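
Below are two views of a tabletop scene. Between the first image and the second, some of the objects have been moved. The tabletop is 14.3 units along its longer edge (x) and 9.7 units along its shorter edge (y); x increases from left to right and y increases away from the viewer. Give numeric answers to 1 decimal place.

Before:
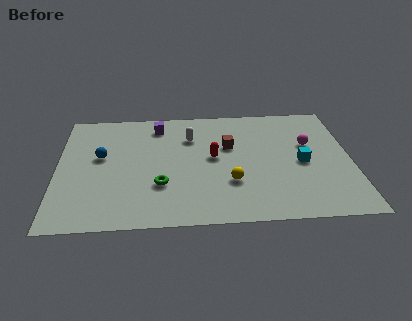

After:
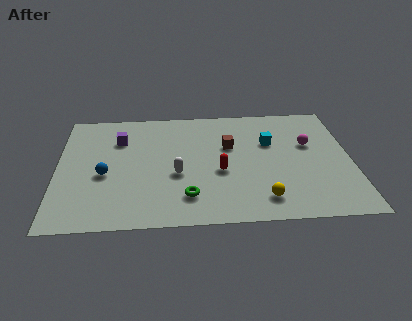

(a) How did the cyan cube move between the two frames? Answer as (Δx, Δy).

(-1.5, 1.8)

The cyan cube started near (11.9, 4.5) and ended near (10.4, 6.3).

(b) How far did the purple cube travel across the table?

2.2

The purple cube moved from about (4.9, 8.1) to (3.0, 7.0), a distance of √(1.9² + 1.1²) ≈ 2.2.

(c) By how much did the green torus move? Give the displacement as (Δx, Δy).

(1.3, -1.0)

The green torus was at about (5.0, 3.1) and moved to about (6.3, 2.1).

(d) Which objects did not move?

the magenta sphere and the brown cube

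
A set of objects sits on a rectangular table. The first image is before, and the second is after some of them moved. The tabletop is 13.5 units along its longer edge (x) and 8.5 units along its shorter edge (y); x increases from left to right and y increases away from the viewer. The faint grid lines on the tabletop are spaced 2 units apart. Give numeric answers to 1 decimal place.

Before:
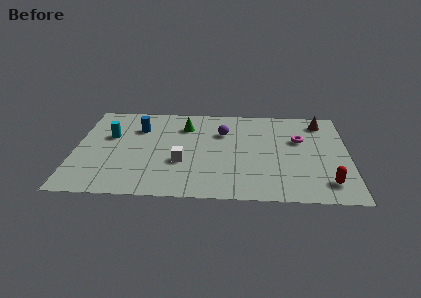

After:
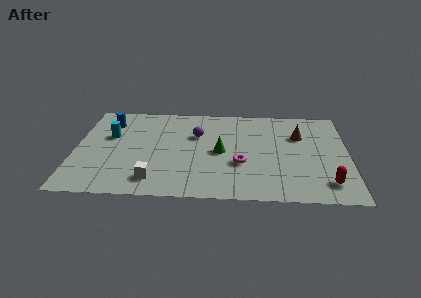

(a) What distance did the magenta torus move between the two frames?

3.7

The magenta torus moved from about (11.1, 5.4) to (8.2, 3.1), a distance of √(2.9² + 2.3²) ≈ 3.7.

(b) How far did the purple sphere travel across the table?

1.3

The purple sphere moved from about (7.3, 5.9) to (6.0, 5.6), a distance of √(1.3² + 0.3²) ≈ 1.3.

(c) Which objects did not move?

the cyan cylinder and the red capsule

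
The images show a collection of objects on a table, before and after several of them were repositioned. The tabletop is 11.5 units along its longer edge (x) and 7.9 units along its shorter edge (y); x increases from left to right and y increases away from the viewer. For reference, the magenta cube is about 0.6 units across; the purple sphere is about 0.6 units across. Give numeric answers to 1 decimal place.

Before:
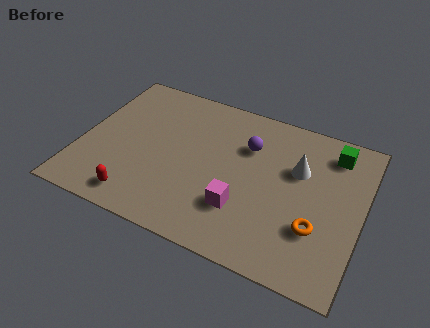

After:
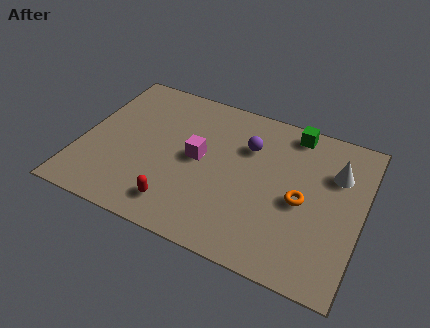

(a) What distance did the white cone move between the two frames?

1.6

From (8.8, 5.1) to (10.3, 5.5), the white cone covered √(1.5² + 0.4²) ≈ 1.6 units.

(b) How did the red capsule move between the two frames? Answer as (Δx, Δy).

(1.6, 0.3)

The red capsule was at about (2.7, 1.1) and moved to about (4.3, 1.4).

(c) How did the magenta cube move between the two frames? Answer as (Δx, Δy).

(-2.0, 1.8)

The magenta cube was at about (6.8, 2.3) and moved to about (4.8, 4.1).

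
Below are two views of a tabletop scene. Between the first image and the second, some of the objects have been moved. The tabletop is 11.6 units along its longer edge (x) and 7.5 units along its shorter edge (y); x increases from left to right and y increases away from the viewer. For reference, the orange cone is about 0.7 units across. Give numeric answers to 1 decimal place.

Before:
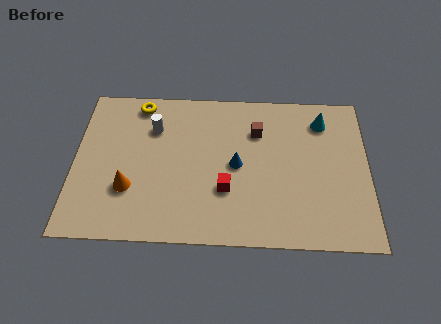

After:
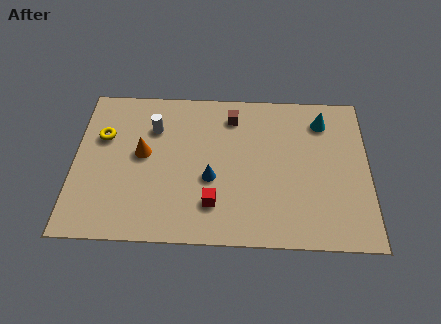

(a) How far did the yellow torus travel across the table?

2.2

From (2.5, 6.6) to (1.1, 4.9), the yellow torus covered √(1.4² + 1.7²) ≈ 2.2 units.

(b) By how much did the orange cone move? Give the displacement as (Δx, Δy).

(0.5, 1.7)

The orange cone was at about (2.2, 2.4) and moved to about (2.7, 4.1).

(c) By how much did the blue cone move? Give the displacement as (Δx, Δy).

(-1.0, -0.7)

The blue cone was at about (6.4, 3.7) and moved to about (5.4, 3.0).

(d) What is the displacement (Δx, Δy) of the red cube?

(-0.5, -0.7)

The red cube was at about (6.0, 2.5) and moved to about (5.5, 1.8).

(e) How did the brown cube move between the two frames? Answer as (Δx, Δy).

(-1.0, 0.7)

The brown cube started near (7.2, 5.4) and ended near (6.2, 6.1).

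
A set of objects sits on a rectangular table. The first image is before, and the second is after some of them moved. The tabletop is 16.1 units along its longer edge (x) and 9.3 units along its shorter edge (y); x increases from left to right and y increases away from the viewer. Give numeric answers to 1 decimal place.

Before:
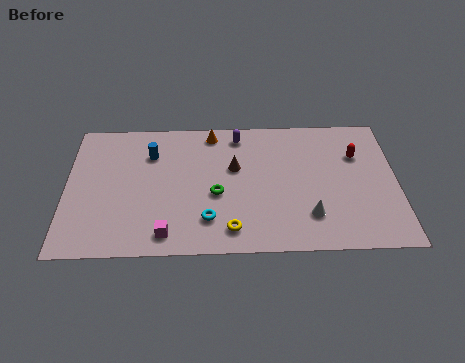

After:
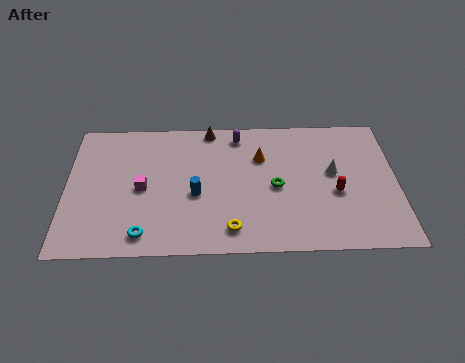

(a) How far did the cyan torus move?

3.2

The cyan torus was near (6.9, 2.2) before and (3.8, 1.3) after, so it travelled √(3.1² + 0.9²) ≈ 3.2 units.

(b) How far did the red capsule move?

2.8

From (14.2, 6.4) to (13.1, 3.8), the red capsule covered √(1.1² + 2.6²) ≈ 2.8 units.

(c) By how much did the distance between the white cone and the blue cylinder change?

-2.1

They were about 8.9 units apart before and 6.8 after — 2.1 units closer together.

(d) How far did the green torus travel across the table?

2.9

The green torus moved from about (7.3, 3.9) to (10.2, 4.3), a distance of √(2.9² + 0.4²) ≈ 2.9.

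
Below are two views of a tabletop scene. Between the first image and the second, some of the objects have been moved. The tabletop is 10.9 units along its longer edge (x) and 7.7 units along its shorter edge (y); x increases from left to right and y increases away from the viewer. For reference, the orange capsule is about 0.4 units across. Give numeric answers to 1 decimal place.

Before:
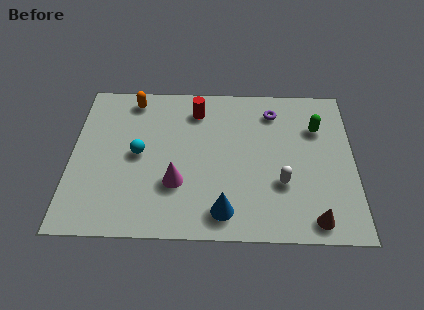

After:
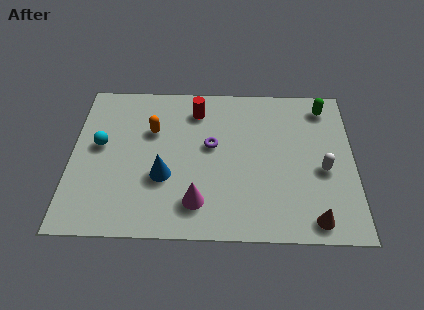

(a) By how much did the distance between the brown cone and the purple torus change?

-0.3

The distance was about 5.5 in the first image and 5.2 in the second, so they moved 0.3 units closer together.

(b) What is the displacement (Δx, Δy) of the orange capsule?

(0.8, -1.6)

The orange capsule was at about (2.3, 6.7) and moved to about (3.1, 5.1).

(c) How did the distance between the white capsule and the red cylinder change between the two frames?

+0.8

Before: roughly 4.9 units apart; after: 5.7. That's 0.8 units further apart.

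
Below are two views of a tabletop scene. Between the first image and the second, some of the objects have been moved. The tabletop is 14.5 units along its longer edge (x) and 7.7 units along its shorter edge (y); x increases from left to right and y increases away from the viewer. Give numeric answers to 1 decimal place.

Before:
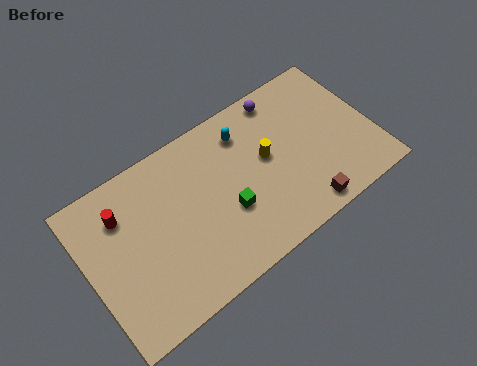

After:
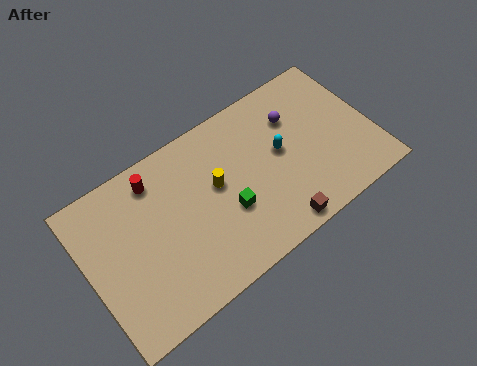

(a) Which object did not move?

the green cube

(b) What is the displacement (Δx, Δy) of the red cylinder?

(1.8, 0.7)

The red cylinder was at about (2.0, 5.7) and moved to about (3.8, 6.4).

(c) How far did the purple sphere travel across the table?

1.4

The purple sphere moved from about (10.5, 6.8) to (10.9, 5.5), a distance of √(0.4² + 1.3²) ≈ 1.4.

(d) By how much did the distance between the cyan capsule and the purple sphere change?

-0.6

The distance was about 2.2 in the first image and 1.6 in the second, so they moved 0.6 units closer together.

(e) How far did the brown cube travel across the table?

1.4

From (10.4, 0.9) to (9.0, 0.8), the brown cube covered √(1.4² + 0.1²) ≈ 1.4 units.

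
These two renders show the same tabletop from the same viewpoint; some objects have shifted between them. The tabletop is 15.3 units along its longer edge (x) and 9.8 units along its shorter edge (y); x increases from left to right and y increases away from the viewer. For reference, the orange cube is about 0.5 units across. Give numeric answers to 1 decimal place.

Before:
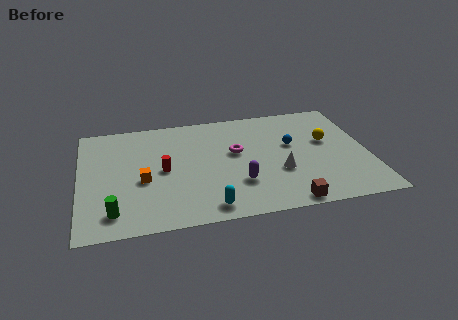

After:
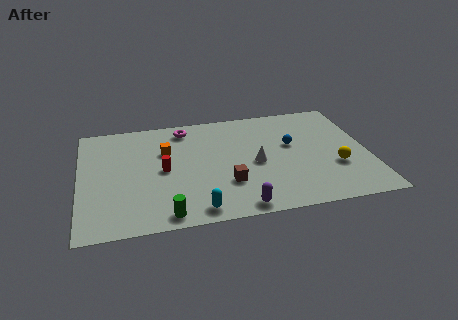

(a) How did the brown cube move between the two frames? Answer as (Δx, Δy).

(-3.0, 2.2)

The brown cube was at about (10.7, 0.8) and moved to about (7.7, 3.0).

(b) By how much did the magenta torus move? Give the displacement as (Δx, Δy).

(-2.6, 2.7)

The magenta torus started near (8.3, 5.7) and ended near (5.7, 8.4).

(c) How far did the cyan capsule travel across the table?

0.6

The cyan capsule was near (6.6, 1.2) before and (6.0, 1.1) after, so it travelled √(0.6² + 0.1²) ≈ 0.6 units.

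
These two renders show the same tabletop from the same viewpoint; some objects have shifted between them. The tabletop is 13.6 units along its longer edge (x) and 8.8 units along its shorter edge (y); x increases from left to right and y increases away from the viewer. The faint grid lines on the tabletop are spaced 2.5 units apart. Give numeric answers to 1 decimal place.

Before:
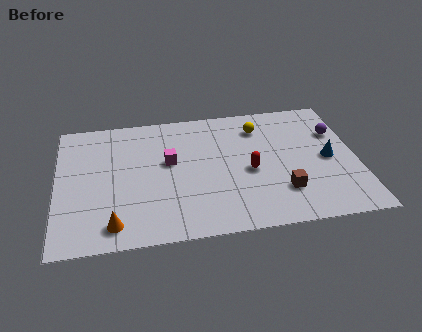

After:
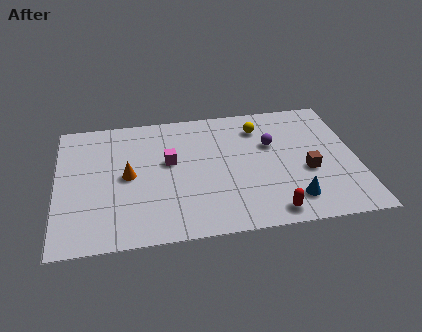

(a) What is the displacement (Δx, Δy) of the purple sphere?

(-3.0, -0.4)

The purple sphere started near (12.8, 6.0) and ended near (9.8, 5.6).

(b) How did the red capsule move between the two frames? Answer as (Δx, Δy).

(0.8, -2.9)

From the two frames, the red capsule sits at roughly (8.7, 3.9) before and (9.5, 1.0) after.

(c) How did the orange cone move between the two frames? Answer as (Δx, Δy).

(0.7, 3.1)

The orange cone started near (2.5, 1.3) and ended near (3.2, 4.4).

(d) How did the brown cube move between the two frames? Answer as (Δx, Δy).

(1.2, 1.2)

From the two frames, the brown cube sits at roughly (10.1, 2.3) before and (11.3, 3.5) after.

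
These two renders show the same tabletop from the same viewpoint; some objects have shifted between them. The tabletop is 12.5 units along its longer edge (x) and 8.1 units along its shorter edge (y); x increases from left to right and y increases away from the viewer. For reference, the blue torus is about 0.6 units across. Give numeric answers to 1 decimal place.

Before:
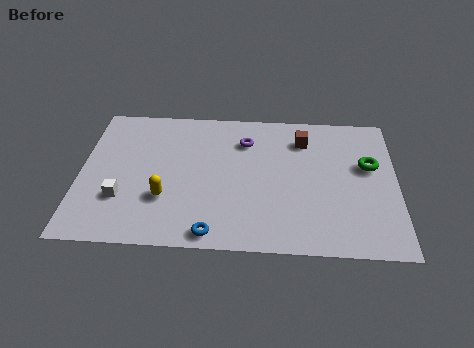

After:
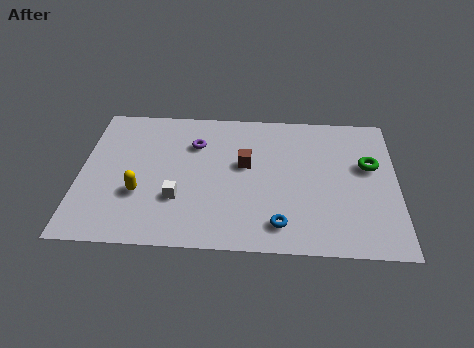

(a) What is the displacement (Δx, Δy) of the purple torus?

(-2.0, -0.3)

From the two frames, the purple torus sits at roughly (6.5, 6.1) before and (4.5, 5.8) after.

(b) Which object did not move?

the green torus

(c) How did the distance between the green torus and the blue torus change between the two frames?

-2.4

The distance was about 7.3 in the first image and 4.9 in the second, so they moved 2.4 units closer together.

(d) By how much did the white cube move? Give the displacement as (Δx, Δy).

(2.2, 0.1)

The white cube started near (1.7, 2.5) and ended near (3.9, 2.6).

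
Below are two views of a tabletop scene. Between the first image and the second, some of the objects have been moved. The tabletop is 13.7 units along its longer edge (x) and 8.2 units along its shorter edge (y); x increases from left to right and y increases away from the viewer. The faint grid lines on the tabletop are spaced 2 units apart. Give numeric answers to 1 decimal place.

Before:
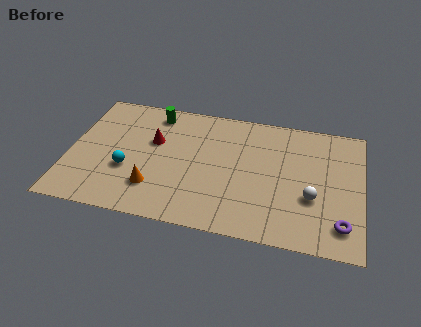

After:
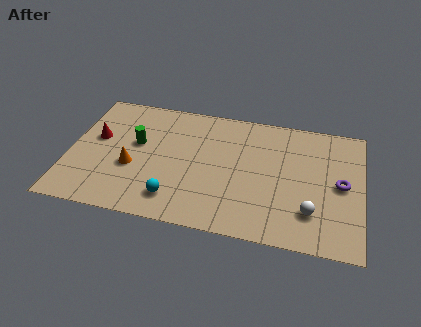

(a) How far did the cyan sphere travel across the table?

2.7

The cyan sphere moved from about (2.8, 3.0) to (5.1, 1.6), a distance of √(2.3² + 1.4²) ≈ 2.7.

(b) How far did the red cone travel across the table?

2.7

From (3.9, 5.1) to (1.2, 4.8), the red cone covered √(2.7² + 0.3²) ≈ 2.7 units.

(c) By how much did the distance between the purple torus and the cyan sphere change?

-2.1

Before: roughly 10.1 units apart; after: 8.0. That's 2.1 units closer together.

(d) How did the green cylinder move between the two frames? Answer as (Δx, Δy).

(-0.7, -2.2)

The green cylinder was at about (3.8, 7.0) and moved to about (3.1, 4.8).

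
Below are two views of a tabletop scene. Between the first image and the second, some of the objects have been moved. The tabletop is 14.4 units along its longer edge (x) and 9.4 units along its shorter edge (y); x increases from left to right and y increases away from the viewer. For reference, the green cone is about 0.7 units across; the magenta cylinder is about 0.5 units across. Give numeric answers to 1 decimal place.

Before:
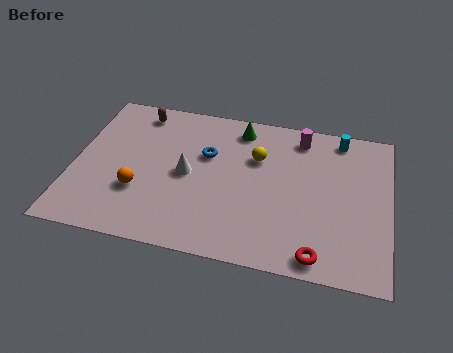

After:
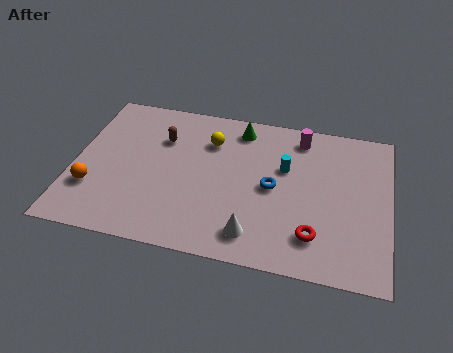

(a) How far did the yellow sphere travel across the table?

2.3

The yellow sphere was near (8.3, 6.3) before and (6.1, 6.9) after, so it travelled √(2.2² + 0.6²) ≈ 2.3 units.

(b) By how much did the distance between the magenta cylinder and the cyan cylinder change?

+0.4

Before: roughly 1.8 units apart; after: 2.2. That's 0.4 units further apart.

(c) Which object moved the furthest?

the white cone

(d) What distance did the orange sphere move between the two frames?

2.1

From (3.1, 3.1) to (1.0, 2.8), the orange sphere covered √(2.1² + 0.3²) ≈ 2.1 units.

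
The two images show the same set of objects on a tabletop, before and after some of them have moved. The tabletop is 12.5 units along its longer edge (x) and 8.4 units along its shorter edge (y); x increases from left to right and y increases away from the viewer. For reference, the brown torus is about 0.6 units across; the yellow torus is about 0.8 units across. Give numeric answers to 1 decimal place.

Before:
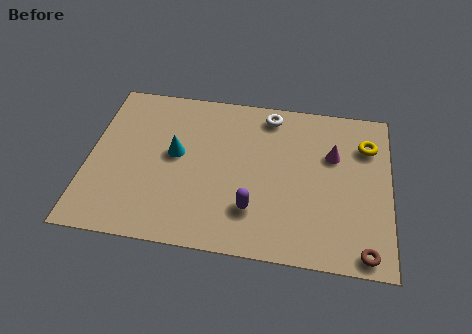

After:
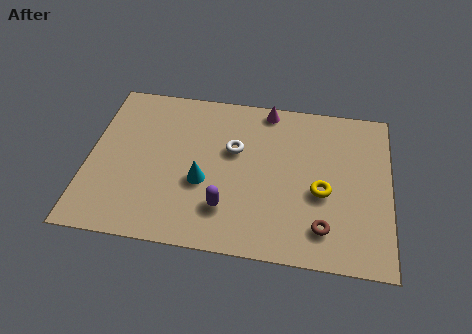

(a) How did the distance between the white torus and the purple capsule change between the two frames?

-2.0

They were about 5.1 units apart before and 3.1 after — 2.0 units closer together.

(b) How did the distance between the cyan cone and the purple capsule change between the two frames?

-2.5

They were about 4.1 units apart before and 1.6 after — 2.5 units closer together.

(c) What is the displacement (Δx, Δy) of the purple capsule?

(-1.1, -0.1)

The purple capsule started near (6.9, 2.2) and ended near (5.8, 2.1).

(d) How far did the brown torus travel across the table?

1.9

The brown torus was near (11.5, 0.8) before and (9.8, 1.7) after, so it travelled √(1.7² + 0.9²) ≈ 1.9 units.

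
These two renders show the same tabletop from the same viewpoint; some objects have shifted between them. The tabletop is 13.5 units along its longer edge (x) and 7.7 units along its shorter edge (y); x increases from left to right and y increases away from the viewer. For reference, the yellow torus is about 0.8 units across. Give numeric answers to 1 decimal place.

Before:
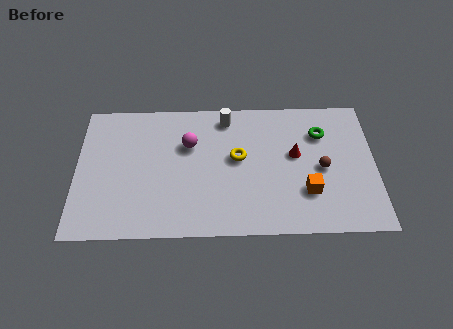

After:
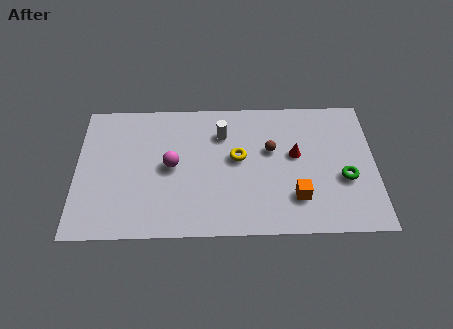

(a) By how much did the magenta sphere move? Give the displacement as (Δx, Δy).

(-0.8, -1.2)

From the two frames, the magenta sphere sits at roughly (5.1, 5.1) before and (4.3, 3.9) after.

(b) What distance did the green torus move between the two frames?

2.8

The green torus was near (11.1, 5.6) before and (12.1, 3.0) after, so it travelled √(1.0² + 2.6²) ≈ 2.8 units.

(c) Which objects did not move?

the red cone and the yellow torus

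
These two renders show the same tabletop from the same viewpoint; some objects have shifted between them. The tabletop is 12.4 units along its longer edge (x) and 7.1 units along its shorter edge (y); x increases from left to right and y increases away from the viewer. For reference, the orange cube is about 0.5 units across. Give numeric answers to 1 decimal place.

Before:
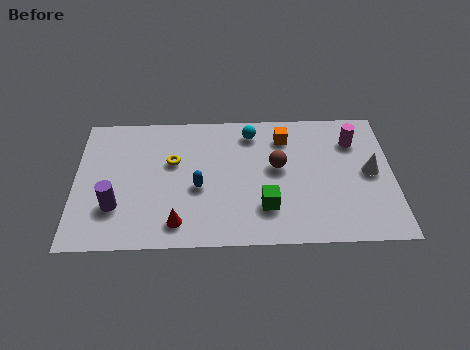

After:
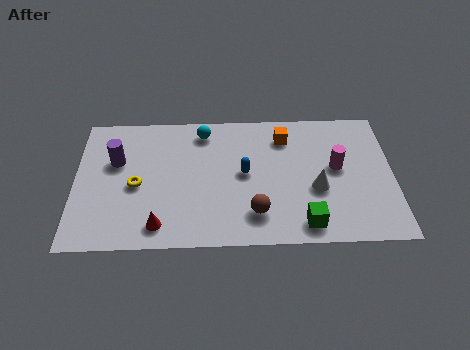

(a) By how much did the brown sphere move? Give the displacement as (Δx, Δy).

(-0.9, -2.4)

From the two frames, the brown sphere sits at roughly (7.9, 4.0) before and (7.0, 1.6) after.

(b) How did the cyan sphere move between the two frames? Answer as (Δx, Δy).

(-1.9, 0.1)

The cyan sphere was at about (6.9, 5.9) and moved to about (5.0, 6.0).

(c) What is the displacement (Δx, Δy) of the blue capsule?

(1.8, 0.7)

From the two frames, the blue capsule sits at roughly (4.8, 3.0) before and (6.6, 3.7) after.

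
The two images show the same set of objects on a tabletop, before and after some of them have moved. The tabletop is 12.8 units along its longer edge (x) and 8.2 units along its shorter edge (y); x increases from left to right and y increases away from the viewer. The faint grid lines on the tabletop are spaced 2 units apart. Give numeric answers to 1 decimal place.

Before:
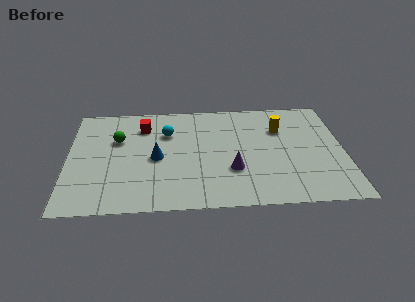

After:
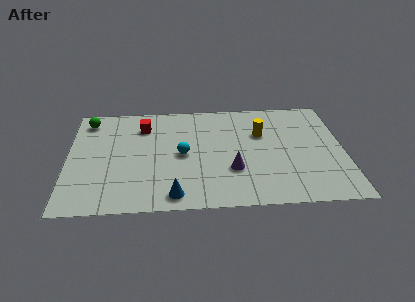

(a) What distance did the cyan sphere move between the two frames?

1.8

The cyan sphere moved from about (4.6, 5.7) to (5.3, 4.0), a distance of √(0.7² + 1.7²) ≈ 1.8.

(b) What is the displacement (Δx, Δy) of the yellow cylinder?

(-0.9, -0.3)

The yellow cylinder started near (9.9, 5.7) and ended near (9.0, 5.4).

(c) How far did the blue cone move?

2.9

From (4.1, 3.8) to (4.9, 1.0), the blue cone covered √(0.8² + 2.8²) ≈ 2.9 units.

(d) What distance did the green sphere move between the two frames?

2.1

The green sphere was near (2.3, 5.3) before and (0.9, 6.9) after, so it travelled √(1.4² + 1.6²) ≈ 2.1 units.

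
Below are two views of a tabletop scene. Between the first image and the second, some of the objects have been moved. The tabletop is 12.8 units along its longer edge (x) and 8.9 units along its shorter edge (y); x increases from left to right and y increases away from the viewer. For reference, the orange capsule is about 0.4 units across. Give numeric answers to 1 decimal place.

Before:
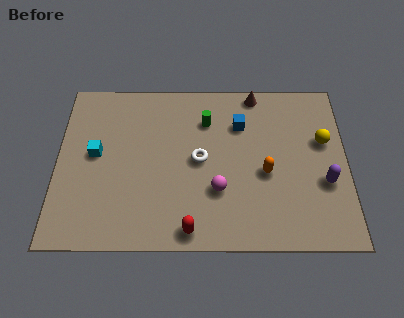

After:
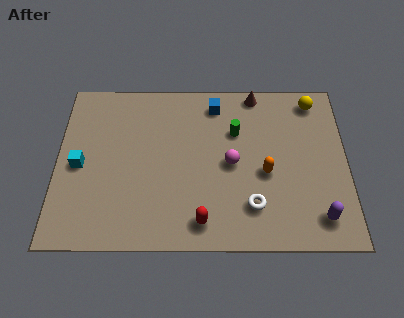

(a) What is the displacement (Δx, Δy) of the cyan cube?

(-0.7, -0.6)

The cyan cube started near (1.7, 4.8) and ended near (1.0, 4.2).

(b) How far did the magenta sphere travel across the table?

1.5

The magenta sphere moved from about (7.1, 2.9) to (7.7, 4.3), a distance of √(0.6² + 1.4²) ≈ 1.5.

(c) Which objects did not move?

the brown cone and the orange capsule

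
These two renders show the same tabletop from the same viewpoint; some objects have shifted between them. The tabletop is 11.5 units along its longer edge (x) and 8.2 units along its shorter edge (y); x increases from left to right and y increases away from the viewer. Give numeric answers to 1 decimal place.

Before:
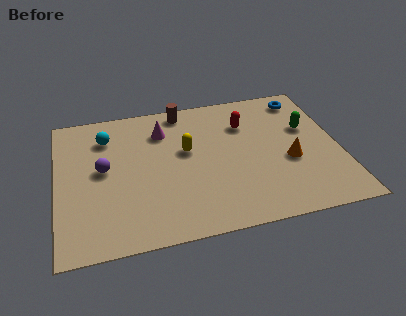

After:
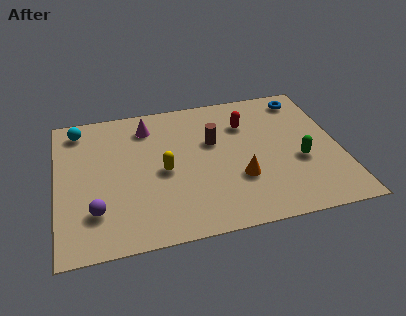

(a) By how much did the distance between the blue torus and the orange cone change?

+1.4

They were about 3.8 units apart before and 5.2 after — 1.4 units further apart.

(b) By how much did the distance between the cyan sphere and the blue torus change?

+1.1

Before: roughly 8.2 units apart; after: 9.3. That's 1.1 units further apart.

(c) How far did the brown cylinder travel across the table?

2.5

The brown cylinder moved from about (5.3, 7.3) to (6.4, 5.1), a distance of √(1.1² + 2.2²) ≈ 2.5.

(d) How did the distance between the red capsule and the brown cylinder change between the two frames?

-1.3

They were about 2.9 units apart before and 1.6 after — 1.3 units closer together.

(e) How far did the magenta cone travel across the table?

0.7

The magenta cone moved from about (4.4, 6.2) to (3.8, 6.6), a distance of √(0.6² + 0.4²) ≈ 0.7.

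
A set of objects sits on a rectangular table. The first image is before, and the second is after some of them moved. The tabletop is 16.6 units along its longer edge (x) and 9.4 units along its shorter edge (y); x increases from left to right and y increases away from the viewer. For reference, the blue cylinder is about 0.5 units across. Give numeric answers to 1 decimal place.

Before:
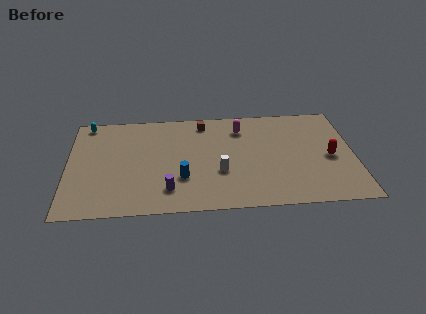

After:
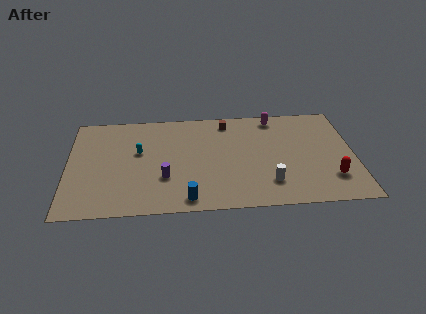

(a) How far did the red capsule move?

1.9

The red capsule moved from about (15.2, 4.3) to (15.2, 2.4), a distance of √(0.0² + 1.9²) ≈ 1.9.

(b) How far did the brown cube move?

1.4

The brown cube was near (7.9, 8.1) before and (9.3, 8.1) after, so it travelled √(1.4² + 0.0²) ≈ 1.4 units.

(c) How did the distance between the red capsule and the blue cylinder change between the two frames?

-0.3

Before: roughly 8.7 units apart; after: 8.4. That's 0.3 units closer together.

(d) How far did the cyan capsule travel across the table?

4.2

The cyan capsule was near (1.1, 8.5) before and (4.1, 5.6) after, so it travelled √(3.0² + 2.9²) ≈ 4.2 units.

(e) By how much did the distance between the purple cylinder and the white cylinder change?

+2.8

Before: roughly 3.3 units apart; after: 6.1. That's 2.8 units further apart.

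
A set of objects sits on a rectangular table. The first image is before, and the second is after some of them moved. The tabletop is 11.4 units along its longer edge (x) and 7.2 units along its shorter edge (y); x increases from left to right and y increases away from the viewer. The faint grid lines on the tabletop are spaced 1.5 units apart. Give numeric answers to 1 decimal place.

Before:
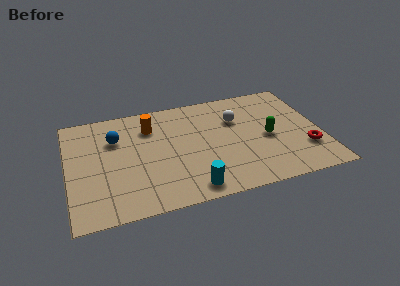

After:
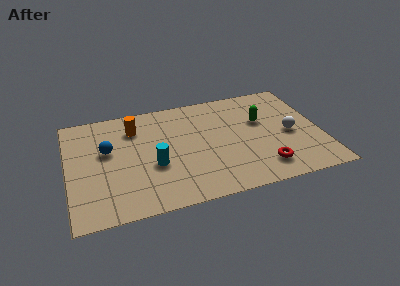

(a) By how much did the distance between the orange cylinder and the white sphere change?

+3.3

They were about 3.9 units apart before and 7.2 after — 3.3 units further apart.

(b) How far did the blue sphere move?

0.8

The blue sphere moved from about (2.2, 5.0) to (1.8, 4.3), a distance of √(0.4² + 0.7²) ≈ 0.8.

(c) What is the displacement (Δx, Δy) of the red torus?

(-2.0, -0.7)

From the two frames, the red torus sits at roughly (10.6, 2.1) before and (8.6, 1.4) after.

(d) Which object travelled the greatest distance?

the white sphere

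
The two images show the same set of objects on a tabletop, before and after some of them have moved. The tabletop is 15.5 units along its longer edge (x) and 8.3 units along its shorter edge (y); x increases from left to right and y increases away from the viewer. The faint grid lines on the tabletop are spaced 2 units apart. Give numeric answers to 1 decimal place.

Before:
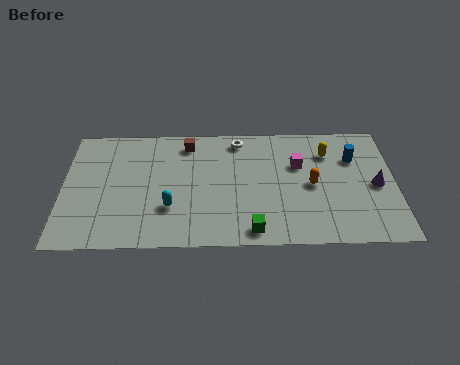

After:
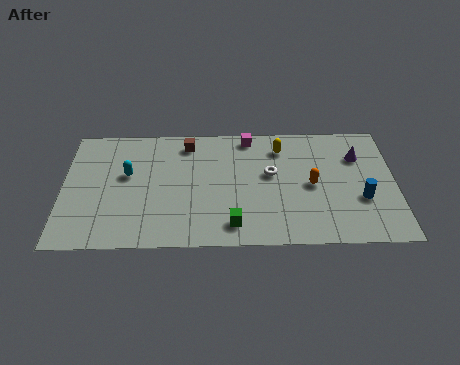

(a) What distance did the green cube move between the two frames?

1.0

From (8.8, 1.0) to (7.9, 1.4), the green cube covered √(0.9² + 0.4²) ≈ 1.0 units.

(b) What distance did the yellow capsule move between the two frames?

2.2

From (12.4, 6.2) to (10.2, 6.6), the yellow capsule covered √(2.2² + 0.4²) ≈ 2.2 units.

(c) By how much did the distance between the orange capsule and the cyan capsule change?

+1.9

Before: roughly 6.7 units apart; after: 8.6. That's 1.9 units further apart.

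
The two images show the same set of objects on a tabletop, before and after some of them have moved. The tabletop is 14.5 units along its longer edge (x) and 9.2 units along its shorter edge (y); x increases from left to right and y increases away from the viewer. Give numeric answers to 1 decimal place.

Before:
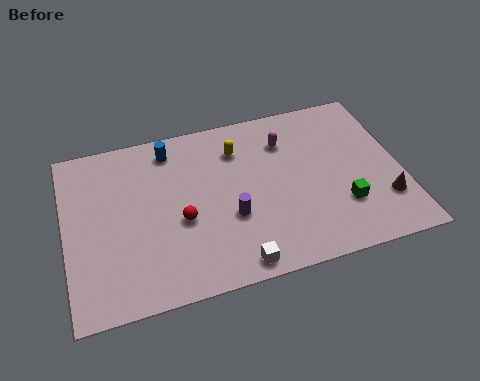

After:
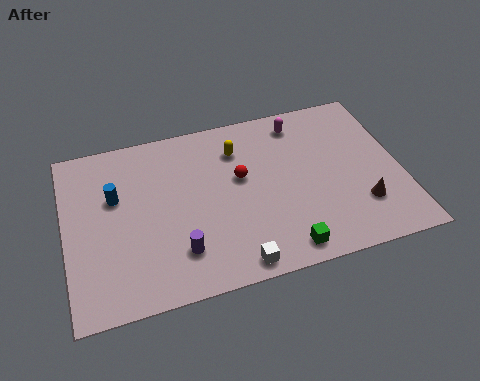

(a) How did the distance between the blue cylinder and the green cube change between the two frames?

-0.4

They were about 8.7 units apart before and 8.3 after — 0.4 units closer together.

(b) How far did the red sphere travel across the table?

3.1

The red sphere was near (4.9, 3.8) before and (7.6, 5.4) after, so it travelled √(2.7² + 1.6²) ≈ 3.1 units.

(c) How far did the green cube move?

3.1

The green cube was near (11.8, 2.7) before and (9.1, 1.1) after, so it travelled √(2.7² + 1.6²) ≈ 3.1 units.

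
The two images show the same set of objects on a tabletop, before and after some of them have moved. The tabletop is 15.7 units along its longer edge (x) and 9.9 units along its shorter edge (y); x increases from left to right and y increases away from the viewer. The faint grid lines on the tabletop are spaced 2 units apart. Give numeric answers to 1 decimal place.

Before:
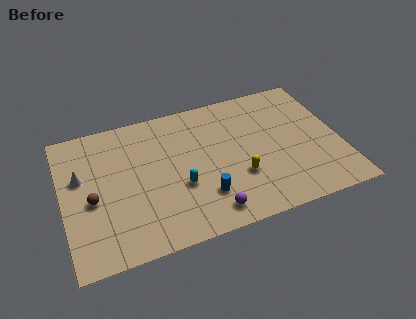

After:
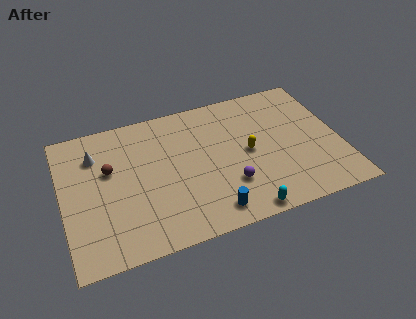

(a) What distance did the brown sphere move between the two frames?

2.1

From (1.6, 4.3) to (2.7, 6.1), the brown sphere covered √(1.1² + 1.8²) ≈ 2.1 units.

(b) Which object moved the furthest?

the cyan capsule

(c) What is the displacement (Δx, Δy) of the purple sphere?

(1.3, 1.5)

The purple sphere started near (7.9, 1.4) and ended near (9.2, 2.9).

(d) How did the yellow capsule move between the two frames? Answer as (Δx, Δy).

(0.7, 1.6)

The yellow capsule was at about (9.8, 3.3) and moved to about (10.5, 4.9).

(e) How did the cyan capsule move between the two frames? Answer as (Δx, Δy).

(3.3, -2.9)

The cyan capsule started near (6.5, 3.7) and ended near (9.8, 0.8).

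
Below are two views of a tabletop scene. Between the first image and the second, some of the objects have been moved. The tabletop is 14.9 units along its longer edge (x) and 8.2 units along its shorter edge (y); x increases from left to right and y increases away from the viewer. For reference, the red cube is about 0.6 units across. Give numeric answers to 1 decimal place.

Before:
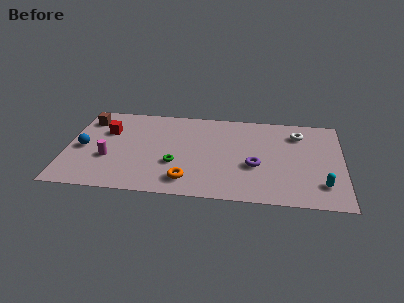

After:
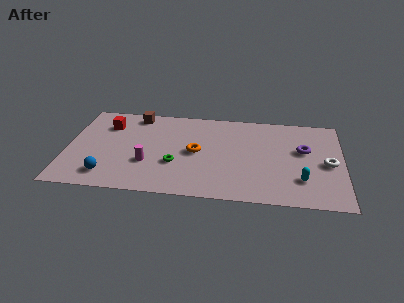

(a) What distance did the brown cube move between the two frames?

2.7

The brown cube moved from about (1.0, 6.5) to (3.6, 7.2), a distance of √(2.6² + 0.7²) ≈ 2.7.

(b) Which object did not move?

the green torus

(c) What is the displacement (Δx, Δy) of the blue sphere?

(1.4, -2.3)

The blue sphere was at about (0.9, 3.8) and moved to about (2.3, 1.5).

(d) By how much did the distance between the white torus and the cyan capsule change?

-2.6

Before: roughly 4.7 units apart; after: 2.1. That's 2.6 units closer together.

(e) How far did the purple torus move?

3.1

The purple torus was near (10.2, 3.2) before and (12.8, 4.9) after, so it travelled √(2.6² + 1.7²) ≈ 3.1 units.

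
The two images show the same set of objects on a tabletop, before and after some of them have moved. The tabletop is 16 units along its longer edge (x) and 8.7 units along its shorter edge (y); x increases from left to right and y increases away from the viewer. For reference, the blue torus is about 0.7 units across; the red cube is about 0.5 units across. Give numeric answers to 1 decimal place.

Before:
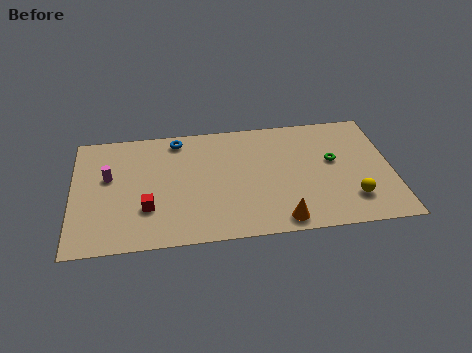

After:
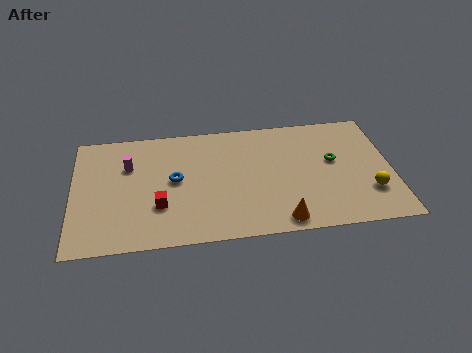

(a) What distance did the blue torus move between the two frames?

3.0

From (5.3, 7.6) to (5.1, 4.6), the blue torus covered √(0.2² + 3.0²) ≈ 3.0 units.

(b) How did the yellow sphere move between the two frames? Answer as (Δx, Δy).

(0.9, 0.4)

From the two frames, the yellow sphere sits at roughly (13.9, 2.1) before and (14.8, 2.5) after.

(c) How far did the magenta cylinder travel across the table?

1.2

The magenta cylinder was near (1.8, 5.2) before and (2.8, 5.9) after, so it travelled √(1.0² + 0.7²) ≈ 1.2 units.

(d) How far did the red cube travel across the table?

0.6

The red cube was near (3.7, 2.7) before and (4.3, 2.8) after, so it travelled √(0.6² + 0.1²) ≈ 0.6 units.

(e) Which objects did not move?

the orange cone and the green torus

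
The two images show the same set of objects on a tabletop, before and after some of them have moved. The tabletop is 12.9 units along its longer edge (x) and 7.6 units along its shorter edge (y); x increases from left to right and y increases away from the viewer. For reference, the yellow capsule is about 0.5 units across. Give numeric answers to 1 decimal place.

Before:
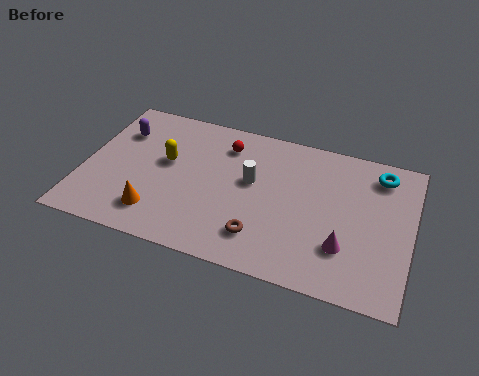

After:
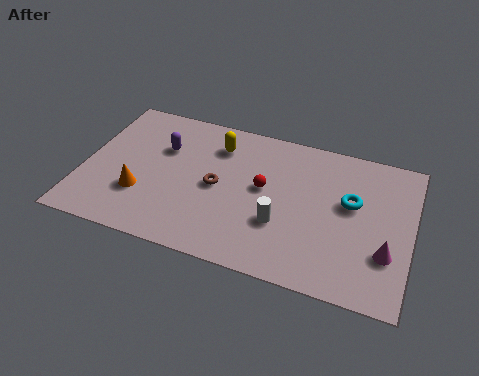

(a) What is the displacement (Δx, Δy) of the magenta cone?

(1.6, 0.2)

The magenta cone was at about (10.4, 2.2) and moved to about (12.0, 2.4).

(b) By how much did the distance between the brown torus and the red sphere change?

-2.8

Before: roughly 4.7 units apart; after: 1.9. That's 2.8 units closer together.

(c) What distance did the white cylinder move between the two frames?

2.2

The white cylinder moved from about (6.6, 4.4) to (7.9, 2.6), a distance of √(1.3² + 1.8²) ≈ 2.2.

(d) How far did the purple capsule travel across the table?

1.8

From (1.2, 5.5) to (3.0, 5.1), the purple capsule covered √(1.8² + 0.4²) ≈ 1.8 units.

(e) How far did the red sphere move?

2.5

From (5.4, 6.0) to (7.1, 4.2), the red sphere covered √(1.7² + 1.8²) ≈ 2.5 units.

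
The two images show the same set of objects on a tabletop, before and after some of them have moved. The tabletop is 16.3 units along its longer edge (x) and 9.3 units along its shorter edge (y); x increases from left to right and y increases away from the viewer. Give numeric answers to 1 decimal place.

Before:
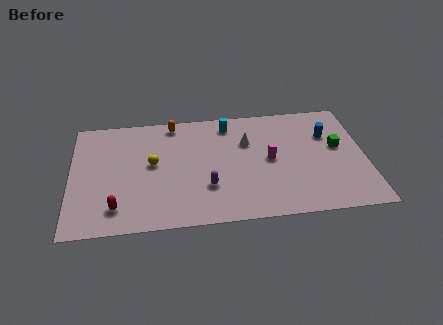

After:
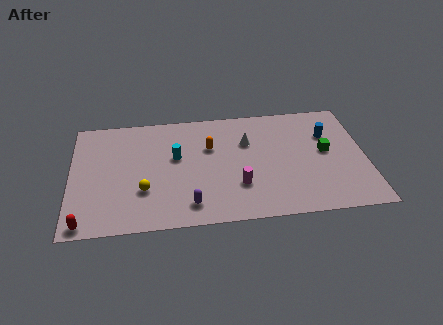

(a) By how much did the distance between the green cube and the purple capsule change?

+0.6

The distance was about 7.7 in the first image and 8.3 in the second, so they moved 0.6 units further apart.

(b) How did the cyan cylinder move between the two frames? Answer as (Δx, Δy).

(-3.0, -2.4)

The cyan cylinder was at about (8.8, 7.9) and moved to about (5.8, 5.5).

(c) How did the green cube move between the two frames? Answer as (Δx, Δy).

(-0.7, -0.3)

From the two frames, the green cube sits at roughly (14.8, 5.3) before and (14.1, 5.0) after.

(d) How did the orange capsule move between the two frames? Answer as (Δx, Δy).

(2.0, -2.2)

The orange capsule was at about (5.7, 8.3) and moved to about (7.7, 6.1).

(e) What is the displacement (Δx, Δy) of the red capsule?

(-1.7, -1.0)

The red capsule started near (2.5, 1.8) and ended near (0.8, 0.8).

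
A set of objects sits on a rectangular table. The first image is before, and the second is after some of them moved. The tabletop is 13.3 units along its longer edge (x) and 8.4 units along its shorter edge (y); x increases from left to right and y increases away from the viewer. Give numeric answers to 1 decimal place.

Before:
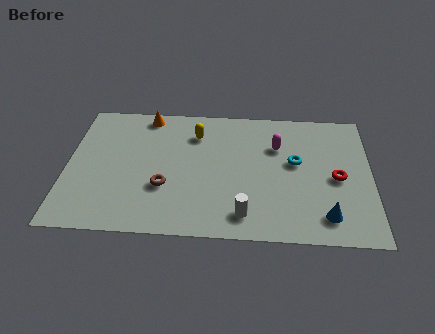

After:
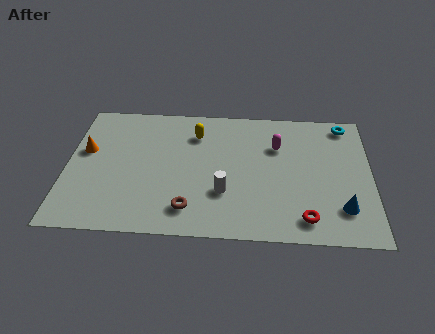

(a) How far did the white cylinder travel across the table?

1.6

From (7.8, 1.4) to (6.9, 2.7), the white cylinder covered √(0.9² + 1.3²) ≈ 1.6 units.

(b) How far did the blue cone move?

0.9

From (11.3, 1.5) to (12.0, 2.0), the blue cone covered √(0.7² + 0.5²) ≈ 0.9 units.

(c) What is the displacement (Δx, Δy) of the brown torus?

(1.1, -1.3)

The brown torus started near (4.3, 2.9) and ended near (5.4, 1.6).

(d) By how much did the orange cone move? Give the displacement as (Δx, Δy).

(-2.6, -2.5)

From the two frames, the orange cone sits at roughly (3.4, 7.5) before and (0.8, 5.0) after.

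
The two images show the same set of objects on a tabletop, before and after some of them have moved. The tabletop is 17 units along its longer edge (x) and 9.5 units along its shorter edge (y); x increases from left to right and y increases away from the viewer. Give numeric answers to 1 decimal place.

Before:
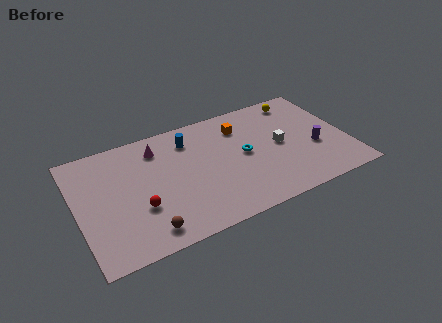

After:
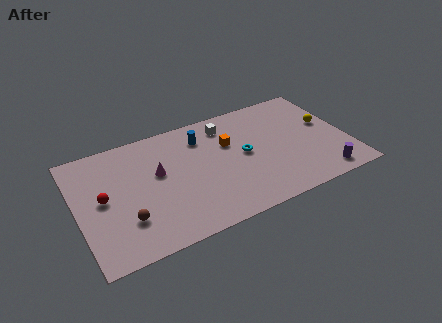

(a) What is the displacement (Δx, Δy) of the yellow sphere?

(1.4, -2.7)

The yellow sphere was at about (14.5, 8.2) and moved to about (15.9, 5.5).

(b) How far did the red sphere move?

2.6

From (3.7, 3.3) to (1.6, 4.9), the red sphere covered √(2.1² + 1.6²) ≈ 2.6 units.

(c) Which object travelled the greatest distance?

the white cube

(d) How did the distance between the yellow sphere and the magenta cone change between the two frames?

+1.6

The distance was about 9.2 in the first image and 10.8 in the second, so they moved 1.6 units further apart.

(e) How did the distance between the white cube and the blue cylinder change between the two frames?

-4.5

Before: roughly 6.1 units apart; after: 1.6. That's 4.5 units closer together.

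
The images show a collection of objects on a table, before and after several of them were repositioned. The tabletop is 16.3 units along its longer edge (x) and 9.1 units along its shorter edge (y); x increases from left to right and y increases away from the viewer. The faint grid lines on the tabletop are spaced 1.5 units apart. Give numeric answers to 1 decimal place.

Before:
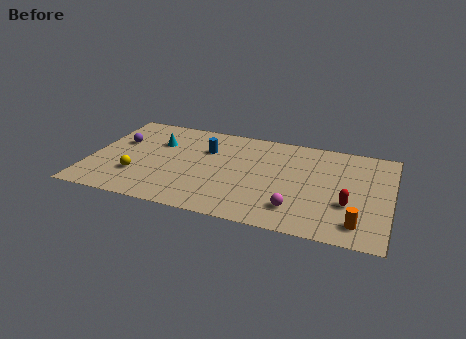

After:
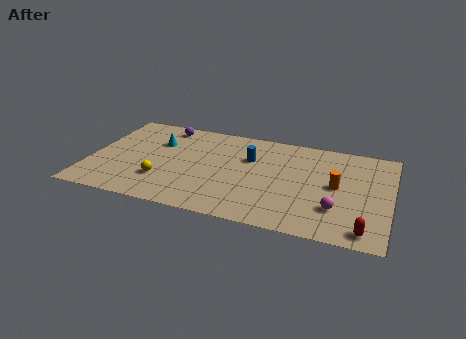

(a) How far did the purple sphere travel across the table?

3.2

The purple sphere moved from about (1.4, 5.7) to (3.7, 7.9), a distance of √(2.3² + 2.2²) ≈ 3.2.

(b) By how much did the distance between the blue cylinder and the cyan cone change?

+2.4

The distance was about 2.7 in the first image and 5.1 in the second, so they moved 2.4 units further apart.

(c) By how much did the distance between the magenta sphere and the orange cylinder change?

-1.2

Before: roughly 3.3 units apart; after: 2.1. That's 1.2 units closer together.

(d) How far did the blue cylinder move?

2.4

The blue cylinder moved from about (6.2, 6.2) to (8.6, 6.0), a distance of √(2.4² + 0.2²) ≈ 2.4.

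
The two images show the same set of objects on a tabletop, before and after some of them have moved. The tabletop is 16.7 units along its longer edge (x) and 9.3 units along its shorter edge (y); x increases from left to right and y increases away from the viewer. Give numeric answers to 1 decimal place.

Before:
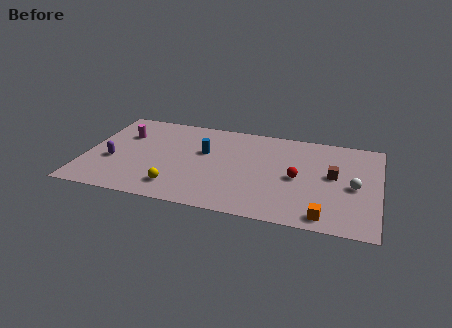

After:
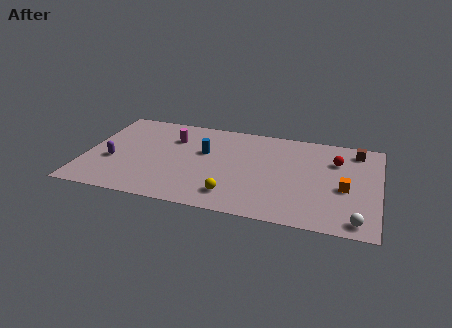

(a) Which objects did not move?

the blue cylinder and the purple capsule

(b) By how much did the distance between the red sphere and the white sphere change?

+2.5

Before: roughly 3.2 units apart; after: 5.7. That's 2.5 units further apart.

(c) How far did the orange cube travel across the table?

3.1

From (13.8, 1.1) to (14.8, 4.0), the orange cube covered √(1.0² + 2.9²) ≈ 3.1 units.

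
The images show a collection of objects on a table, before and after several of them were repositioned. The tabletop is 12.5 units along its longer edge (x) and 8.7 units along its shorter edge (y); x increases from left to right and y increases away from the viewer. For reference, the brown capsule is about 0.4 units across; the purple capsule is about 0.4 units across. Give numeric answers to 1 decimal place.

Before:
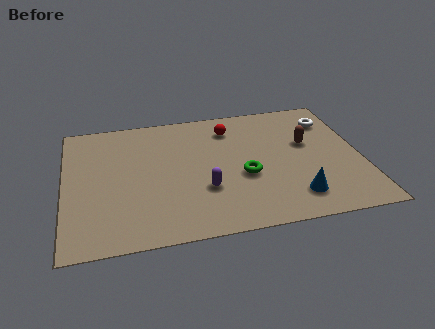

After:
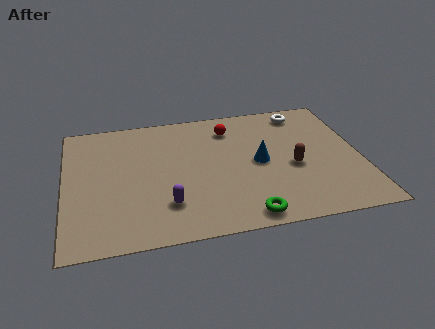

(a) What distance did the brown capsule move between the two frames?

1.7

The brown capsule was near (10.3, 5.2) before and (9.6, 3.7) after, so it travelled √(0.7² + 1.5²) ≈ 1.7 units.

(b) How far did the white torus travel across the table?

1.4

The white torus moved from about (11.4, 6.7) to (10.3, 7.5), a distance of √(1.1² + 0.8²) ≈ 1.4.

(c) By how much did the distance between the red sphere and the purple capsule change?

+1.3

The distance was about 4.2 in the first image and 5.5 in the second, so they moved 1.3 units further apart.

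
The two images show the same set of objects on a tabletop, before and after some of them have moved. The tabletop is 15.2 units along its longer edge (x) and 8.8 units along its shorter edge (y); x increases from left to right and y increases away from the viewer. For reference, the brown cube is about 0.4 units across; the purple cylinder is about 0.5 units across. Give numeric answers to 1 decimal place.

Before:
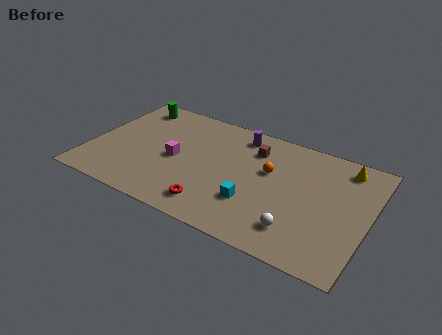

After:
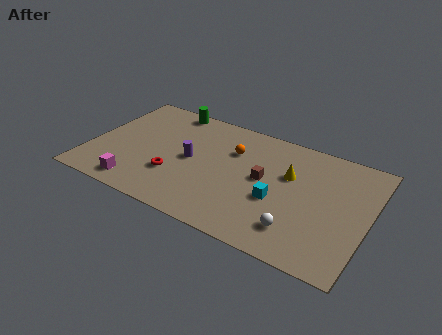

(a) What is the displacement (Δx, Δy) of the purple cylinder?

(-2.3, -3.1)

From the two frames, the purple cylinder sits at roughly (7.8, 7.5) before and (5.5, 4.4) after.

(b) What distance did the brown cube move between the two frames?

2.2

The brown cube was near (8.7, 6.7) before and (9.5, 4.7) after, so it travelled √(0.8² + 2.0²) ≈ 2.2 units.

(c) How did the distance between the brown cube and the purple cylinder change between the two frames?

+2.8

The distance was about 1.2 in the first image and 4.0 in the second, so they moved 2.8 units further apart.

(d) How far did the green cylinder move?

2.1

From (1.7, 7.5) to (3.7, 8.0), the green cylinder covered √(2.0² + 0.5²) ≈ 2.1 units.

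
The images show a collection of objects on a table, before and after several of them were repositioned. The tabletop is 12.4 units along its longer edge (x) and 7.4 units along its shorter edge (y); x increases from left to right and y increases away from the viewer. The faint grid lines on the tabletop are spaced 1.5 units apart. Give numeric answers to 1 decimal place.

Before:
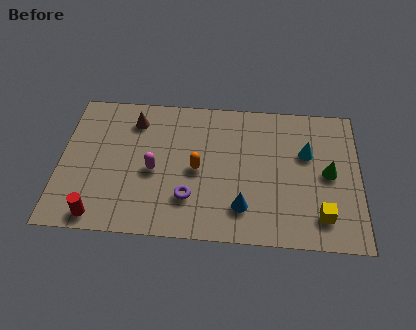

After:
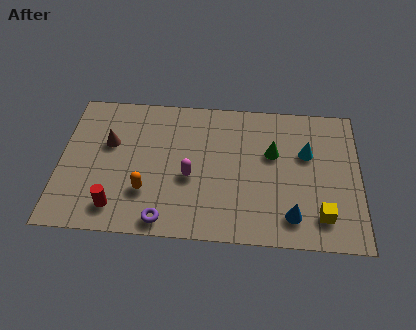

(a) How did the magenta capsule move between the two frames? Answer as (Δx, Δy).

(1.5, -0.2)

The magenta capsule started near (3.9, 3.3) and ended near (5.4, 3.1).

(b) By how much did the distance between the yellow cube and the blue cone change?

-2.0

Before: roughly 3.2 units apart; after: 1.2. That's 2.0 units closer together.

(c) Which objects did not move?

the yellow cube and the cyan cone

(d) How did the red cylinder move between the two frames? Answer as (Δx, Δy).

(0.7, 0.5)

The red cylinder started near (1.7, 0.8) and ended near (2.4, 1.3).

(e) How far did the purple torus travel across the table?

1.6

The purple torus moved from about (5.4, 2.0) to (4.4, 0.8), a distance of √(1.0² + 1.2²) ≈ 1.6.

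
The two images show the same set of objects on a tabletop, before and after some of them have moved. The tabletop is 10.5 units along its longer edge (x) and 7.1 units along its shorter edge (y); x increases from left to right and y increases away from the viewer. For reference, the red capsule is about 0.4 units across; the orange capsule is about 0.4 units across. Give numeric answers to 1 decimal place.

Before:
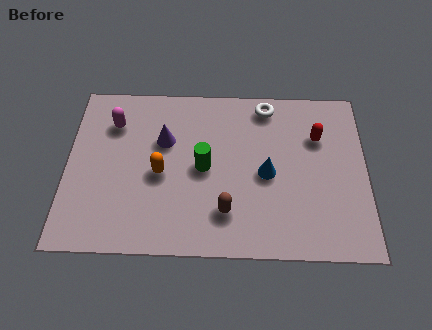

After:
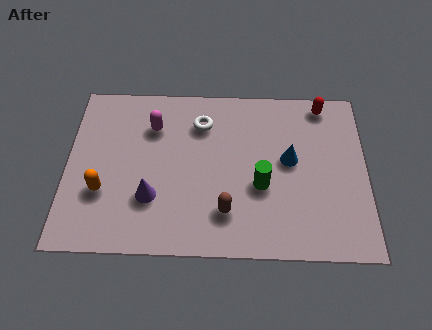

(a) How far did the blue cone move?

1.0

The blue cone moved from about (7.0, 3.3) to (7.8, 3.9), a distance of √(0.8² + 0.6²) ≈ 1.0.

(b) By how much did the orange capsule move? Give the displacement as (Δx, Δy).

(-2.0, -0.8)

The orange capsule was at about (3.3, 3.2) and moved to about (1.3, 2.4).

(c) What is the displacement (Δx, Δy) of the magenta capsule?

(1.4, -0.1)

The magenta capsule was at about (1.6, 5.3) and moved to about (3.0, 5.2).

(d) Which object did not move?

the brown capsule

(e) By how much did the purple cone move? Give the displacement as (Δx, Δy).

(-0.4, -2.4)

From the two frames, the purple cone sits at roughly (3.4, 4.6) before and (3.0, 2.2) after.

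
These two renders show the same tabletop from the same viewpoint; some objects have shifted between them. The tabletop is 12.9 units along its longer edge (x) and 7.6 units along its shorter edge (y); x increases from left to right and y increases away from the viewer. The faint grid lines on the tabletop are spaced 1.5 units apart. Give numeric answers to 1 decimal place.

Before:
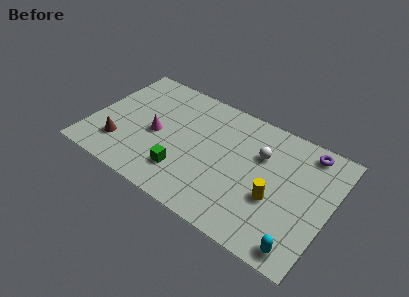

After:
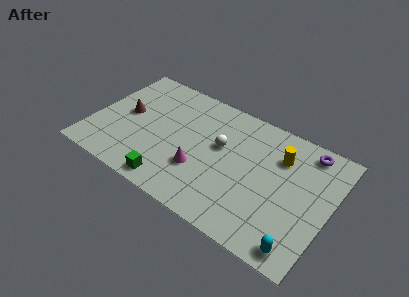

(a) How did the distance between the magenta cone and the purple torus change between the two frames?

-1.8

They were about 8.4 units apart before and 6.6 after — 1.8 units closer together.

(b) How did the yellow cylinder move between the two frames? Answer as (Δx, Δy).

(-0.1, 2.6)

The yellow cylinder was at about (10.1, 2.9) and moved to about (10.0, 5.5).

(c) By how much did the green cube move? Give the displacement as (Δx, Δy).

(-0.5, -1.0)

From the two frames, the green cube sits at roughly (5.3, 1.9) before and (4.8, 0.9) after.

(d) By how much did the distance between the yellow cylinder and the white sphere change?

+0.8

The distance was about 2.5 in the first image and 3.3 in the second, so they moved 0.8 units further apart.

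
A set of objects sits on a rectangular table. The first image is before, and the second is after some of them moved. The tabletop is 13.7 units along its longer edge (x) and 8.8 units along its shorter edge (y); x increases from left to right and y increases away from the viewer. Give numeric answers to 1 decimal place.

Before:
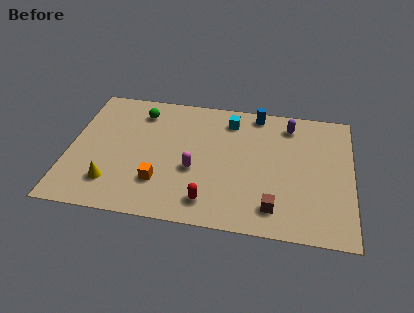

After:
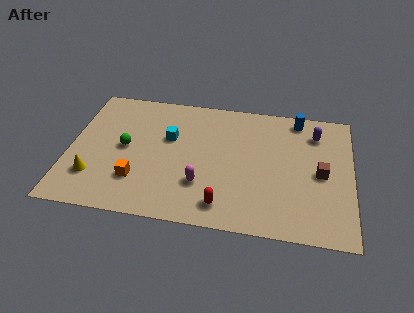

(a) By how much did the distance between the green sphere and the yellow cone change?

-2.6

The distance was about 5.2 in the first image and 2.6 in the second, so they moved 2.6 units closer together.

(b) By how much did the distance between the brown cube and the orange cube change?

+3.4

Before: roughly 5.6 units apart; after: 9.0. That's 3.4 units further apart.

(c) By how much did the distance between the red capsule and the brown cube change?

+2.3

Before: roughly 3.1 units apart; after: 5.4. That's 2.3 units further apart.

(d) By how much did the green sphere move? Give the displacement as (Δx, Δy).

(-0.6, -2.6)

The green sphere was at about (3.3, 7.1) and moved to about (2.7, 4.5).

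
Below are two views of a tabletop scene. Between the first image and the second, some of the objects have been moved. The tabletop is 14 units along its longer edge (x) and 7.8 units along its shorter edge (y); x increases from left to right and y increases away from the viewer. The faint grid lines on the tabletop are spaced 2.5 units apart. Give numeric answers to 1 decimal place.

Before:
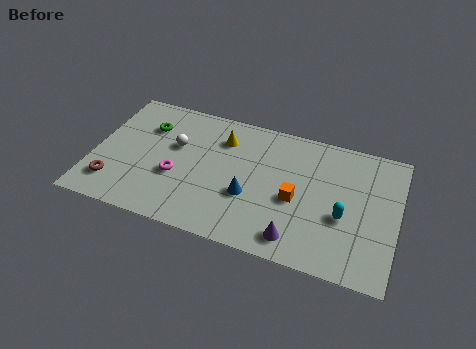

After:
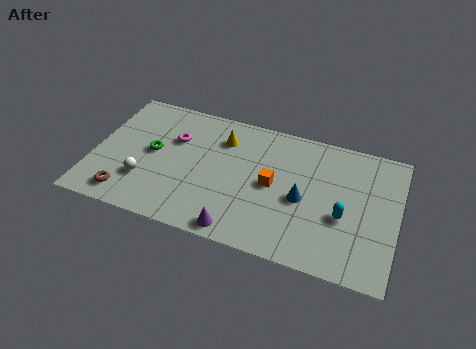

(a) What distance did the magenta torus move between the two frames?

2.2

The magenta torus was near (3.9, 3.0) before and (3.6, 5.2) after, so it travelled √(0.3² + 2.2²) ≈ 2.2 units.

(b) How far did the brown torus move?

0.9

The brown torus moved from about (1.1, 1.7) to (1.8, 1.2), a distance of √(0.7² + 0.5²) ≈ 0.9.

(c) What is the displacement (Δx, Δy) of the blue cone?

(2.4, 0.6)

From the two frames, the blue cone sits at roughly (7.3, 2.9) before and (9.7, 3.5) after.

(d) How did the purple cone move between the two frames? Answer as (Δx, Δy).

(-2.6, -0.4)

The purple cone started near (9.6, 1.2) and ended near (7.0, 0.8).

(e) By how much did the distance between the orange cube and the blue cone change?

-0.7

They were about 2.2 units apart before and 1.5 after — 0.7 units closer together.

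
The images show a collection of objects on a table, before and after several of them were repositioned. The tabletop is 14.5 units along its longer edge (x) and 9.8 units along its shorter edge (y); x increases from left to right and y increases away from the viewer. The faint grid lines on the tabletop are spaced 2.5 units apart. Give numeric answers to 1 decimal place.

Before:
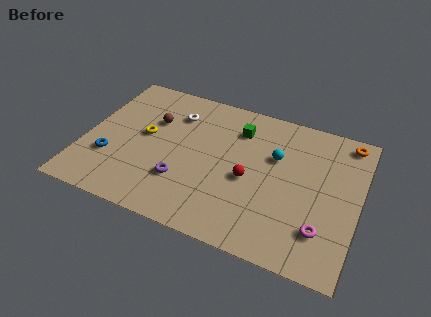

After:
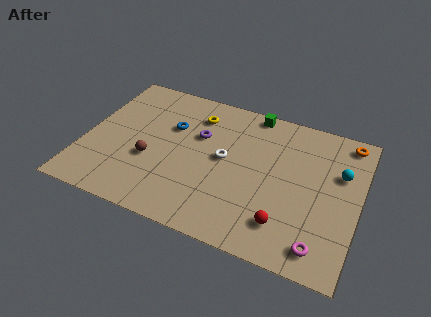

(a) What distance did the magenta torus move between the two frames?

1.0

From (12.8, 2.4) to (12.8, 1.4), the magenta torus covered √(0.0² + 1.0²) ≈ 1.0 units.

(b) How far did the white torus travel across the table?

3.6

The white torus moved from about (4.5, 7.4) to (7.4, 5.2), a distance of √(2.9² + 2.2²) ≈ 3.6.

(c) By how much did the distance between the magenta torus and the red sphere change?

-2.4

They were about 4.4 units apart before and 2.0 after — 2.4 units closer together.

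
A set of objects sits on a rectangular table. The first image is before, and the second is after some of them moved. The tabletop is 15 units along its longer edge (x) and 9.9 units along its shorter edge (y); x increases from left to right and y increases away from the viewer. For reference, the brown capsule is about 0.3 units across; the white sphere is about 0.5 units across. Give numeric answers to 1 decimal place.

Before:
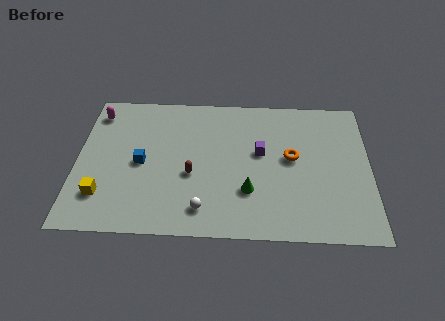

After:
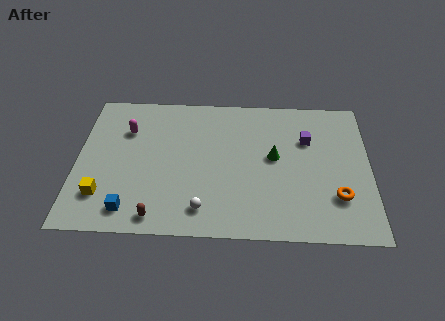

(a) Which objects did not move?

the yellow cube and the white sphere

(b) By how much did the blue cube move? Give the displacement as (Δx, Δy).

(-0.5, -3.2)

The blue cube was at about (3.3, 4.7) and moved to about (2.8, 1.5).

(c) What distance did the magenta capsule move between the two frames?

2.0

The magenta capsule moved from about (0.9, 8.2) to (2.5, 7.0), a distance of √(1.6² + 1.2²) ≈ 2.0.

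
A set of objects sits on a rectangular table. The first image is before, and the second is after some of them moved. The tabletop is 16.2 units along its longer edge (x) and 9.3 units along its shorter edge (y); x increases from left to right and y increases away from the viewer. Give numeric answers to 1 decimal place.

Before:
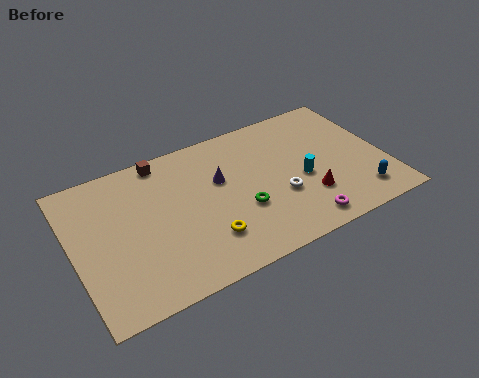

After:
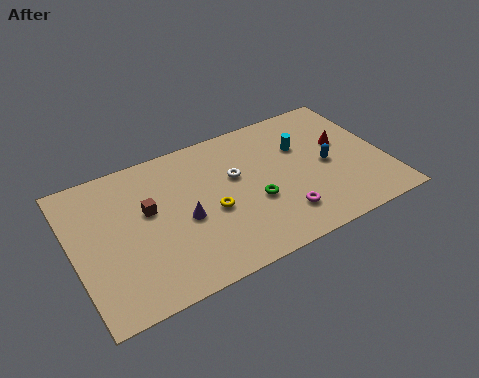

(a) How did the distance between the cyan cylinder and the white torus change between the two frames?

+2.2

They were about 1.4 units apart before and 3.6 after — 2.2 units further apart.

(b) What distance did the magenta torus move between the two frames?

1.3

The magenta torus moved from about (11.3, 1.2) to (10.4, 2.1), a distance of √(0.9² + 0.9²) ≈ 1.3.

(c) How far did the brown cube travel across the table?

3.1

From (5.0, 8.4) to (3.9, 5.5), the brown cube covered √(1.1² + 2.9²) ≈ 3.1 units.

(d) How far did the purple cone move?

2.7

From (7.7, 5.8) to (5.6, 4.1), the purple cone covered √(2.1² + 1.7²) ≈ 2.7 units.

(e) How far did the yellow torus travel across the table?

1.7

From (6.5, 2.4) to (7.0, 4.0), the yellow torus covered √(0.5² + 1.6²) ≈ 1.7 units.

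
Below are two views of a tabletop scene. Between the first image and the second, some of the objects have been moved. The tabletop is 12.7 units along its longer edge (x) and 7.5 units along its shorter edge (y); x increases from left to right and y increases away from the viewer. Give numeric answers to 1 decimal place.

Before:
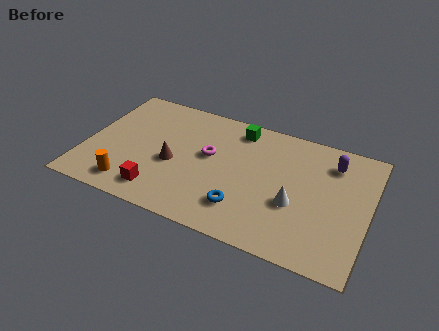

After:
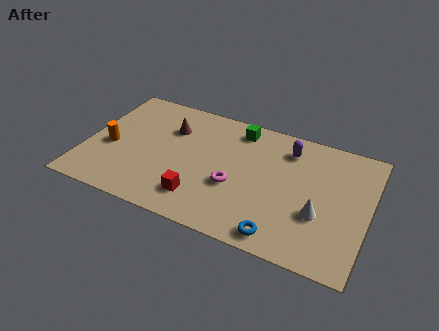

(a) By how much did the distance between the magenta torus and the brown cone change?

+2.1

They were about 1.9 units apart before and 4.0 after — 2.1 units further apart.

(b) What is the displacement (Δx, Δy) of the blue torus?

(1.8, -0.9)

The blue torus started near (7.3, 1.8) and ended near (9.1, 0.9).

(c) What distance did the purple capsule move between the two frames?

2.0

The purple capsule moved from about (10.9, 5.9) to (8.9, 6.0), a distance of √(2.0² + 0.1²) ≈ 2.0.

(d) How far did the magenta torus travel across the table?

1.9

The magenta torus was near (5.5, 4.3) before and (6.8, 2.9) after, so it travelled √(1.3² + 1.4²) ≈ 1.9 units.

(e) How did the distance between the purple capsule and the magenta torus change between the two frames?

-1.9

Before: roughly 5.6 units apart; after: 3.7. That's 1.9 units closer together.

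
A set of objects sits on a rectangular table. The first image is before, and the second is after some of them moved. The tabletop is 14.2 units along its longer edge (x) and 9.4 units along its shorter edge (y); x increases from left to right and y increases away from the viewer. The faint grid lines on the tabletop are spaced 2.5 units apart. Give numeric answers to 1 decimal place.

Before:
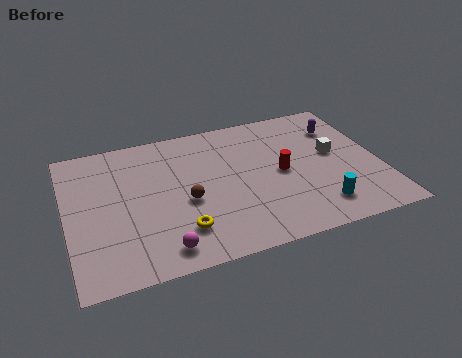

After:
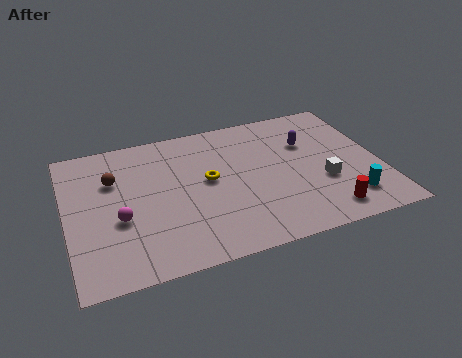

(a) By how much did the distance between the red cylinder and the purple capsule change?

+1.1

They were about 3.8 units apart before and 4.9 after — 1.1 units further apart.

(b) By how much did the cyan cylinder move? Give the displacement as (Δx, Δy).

(1.4, 0.1)

The cyan cylinder started near (11.1, 1.8) and ended near (12.5, 1.9).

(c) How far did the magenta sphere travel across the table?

2.9

From (4.0, 1.3) to (2.3, 3.7), the magenta sphere covered √(1.7² + 2.4²) ≈ 2.9 units.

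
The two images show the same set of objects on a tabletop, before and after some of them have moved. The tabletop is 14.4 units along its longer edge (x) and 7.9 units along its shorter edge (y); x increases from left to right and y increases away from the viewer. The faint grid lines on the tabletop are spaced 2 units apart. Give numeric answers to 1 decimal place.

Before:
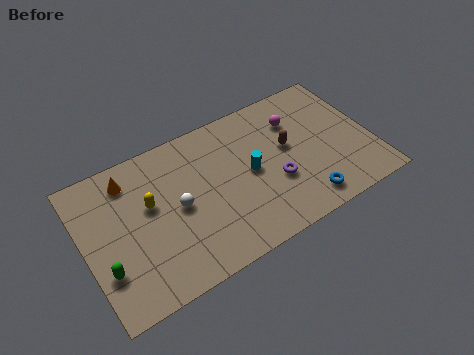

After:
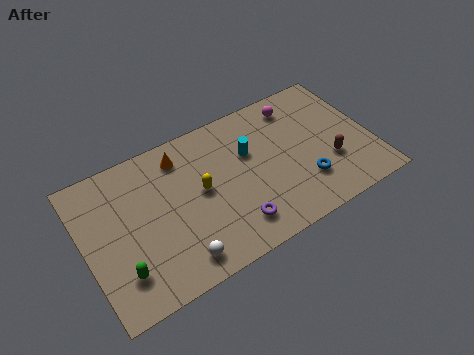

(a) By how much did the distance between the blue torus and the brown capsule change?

-1.8

Before: roughly 3.3 units apart; after: 1.5. That's 1.8 units closer together.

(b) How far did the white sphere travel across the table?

2.7

The white sphere moved from about (4.6, 3.9) to (4.2, 1.2), a distance of √(0.4² + 2.7²) ≈ 2.7.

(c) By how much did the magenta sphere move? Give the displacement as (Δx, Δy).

(0.2, 0.8)

The magenta sphere was at about (10.9, 5.8) and moved to about (11.1, 6.6).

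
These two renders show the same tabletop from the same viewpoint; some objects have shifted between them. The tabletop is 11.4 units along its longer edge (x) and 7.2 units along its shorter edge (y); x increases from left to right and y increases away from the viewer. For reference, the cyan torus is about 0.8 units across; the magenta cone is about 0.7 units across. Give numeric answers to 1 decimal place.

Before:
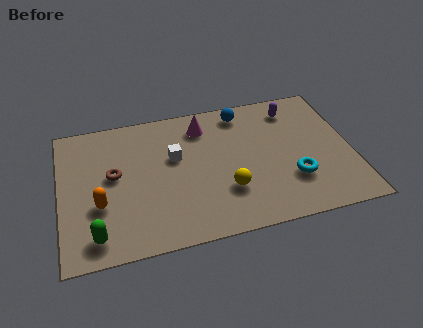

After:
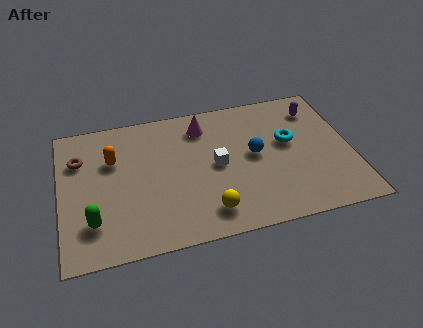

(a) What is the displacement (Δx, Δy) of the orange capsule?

(0.6, 2.2)

The orange capsule was at about (1.5, 2.6) and moved to about (2.1, 4.8).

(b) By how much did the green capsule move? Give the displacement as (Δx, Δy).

(-0.1, 0.7)

The green capsule started near (1.3, 1.1) and ended near (1.2, 1.8).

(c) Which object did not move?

the magenta cone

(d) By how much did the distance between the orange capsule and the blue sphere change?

-1.2

The distance was about 6.8 in the first image and 5.6 in the second, so they moved 1.2 units closer together.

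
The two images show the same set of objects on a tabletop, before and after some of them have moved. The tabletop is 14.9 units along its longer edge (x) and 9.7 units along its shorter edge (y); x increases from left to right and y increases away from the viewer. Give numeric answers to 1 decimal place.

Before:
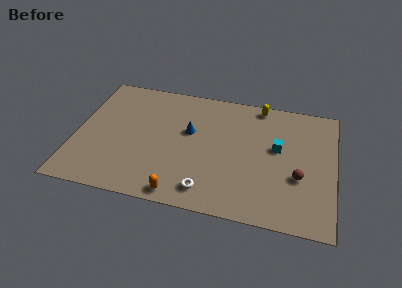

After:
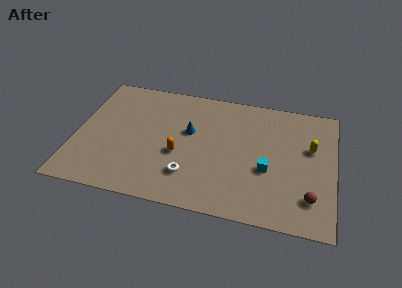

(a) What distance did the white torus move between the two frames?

1.4

The white torus moved from about (7.8, 1.5) to (6.7, 2.4), a distance of √(1.1² + 0.9²) ≈ 1.4.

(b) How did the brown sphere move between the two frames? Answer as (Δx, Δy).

(0.7, -1.4)

From the two frames, the brown sphere sits at roughly (12.9, 3.6) before and (13.6, 2.2) after.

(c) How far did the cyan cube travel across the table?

1.9

The cyan cube moved from about (11.6, 5.6) to (11.1, 3.8), a distance of √(0.5² + 1.8²) ≈ 1.9.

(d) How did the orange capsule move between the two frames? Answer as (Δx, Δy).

(-0.3, 3.0)

The orange capsule started near (6.3, 0.9) and ended near (6.0, 3.9).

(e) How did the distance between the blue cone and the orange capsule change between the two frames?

-2.9

The distance was about 4.9 in the first image and 2.0 in the second, so they moved 2.9 units closer together.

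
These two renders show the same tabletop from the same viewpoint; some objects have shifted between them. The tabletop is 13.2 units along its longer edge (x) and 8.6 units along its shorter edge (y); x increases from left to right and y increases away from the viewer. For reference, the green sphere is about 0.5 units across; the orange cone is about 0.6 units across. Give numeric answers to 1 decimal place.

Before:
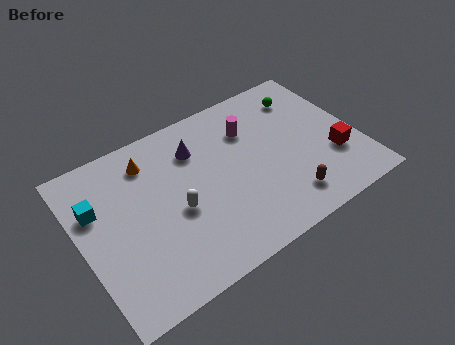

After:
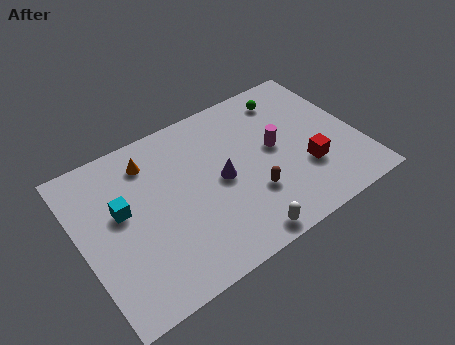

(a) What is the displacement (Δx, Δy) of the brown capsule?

(-1.5, 1.1)

From the two frames, the brown capsule sits at roughly (9.3, 1.6) before and (7.8, 2.7) after.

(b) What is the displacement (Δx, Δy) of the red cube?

(-1.4, 0.0)

The red cube was at about (11.9, 2.8) and moved to about (10.5, 2.8).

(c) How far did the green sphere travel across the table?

0.9

The green sphere moved from about (11.2, 6.8) to (10.4, 7.1), a distance of √(0.8² + 0.3²) ≈ 0.9.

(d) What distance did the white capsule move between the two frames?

3.8

From (4.4, 3.7) to (6.9, 0.8), the white capsule covered √(2.5² + 2.9²) ≈ 3.8 units.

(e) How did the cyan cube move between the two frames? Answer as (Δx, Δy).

(1.1, -0.7)

The cyan cube started near (0.9, 5.7) and ended near (2.0, 5.0).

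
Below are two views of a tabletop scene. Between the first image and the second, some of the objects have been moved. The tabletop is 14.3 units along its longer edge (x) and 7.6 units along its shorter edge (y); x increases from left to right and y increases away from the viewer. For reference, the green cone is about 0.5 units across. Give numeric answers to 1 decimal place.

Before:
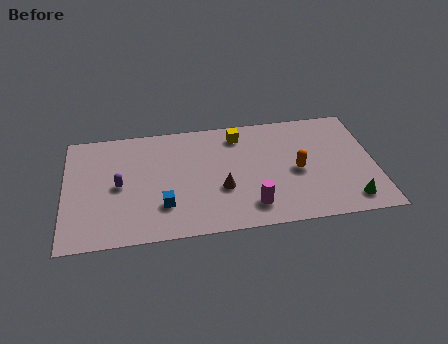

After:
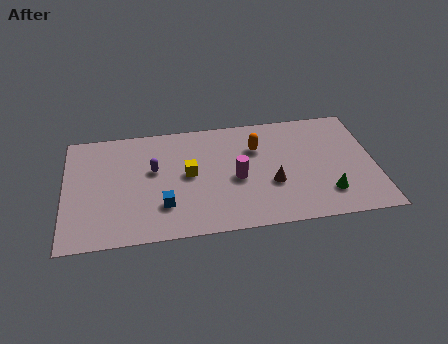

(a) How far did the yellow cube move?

3.3

From (8.1, 6.3) to (5.7, 4.0), the yellow cube covered √(2.4² + 2.3²) ≈ 3.3 units.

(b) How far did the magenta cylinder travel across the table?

2.0

From (8.5, 1.5) to (7.9, 3.4), the magenta cylinder covered √(0.6² + 1.9²) ≈ 2.0 units.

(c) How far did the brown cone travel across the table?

2.3

From (7.2, 2.8) to (9.5, 2.8), the brown cone covered √(2.3² + 0.0²) ≈ 2.3 units.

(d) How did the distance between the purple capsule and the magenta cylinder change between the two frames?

-2.4

The distance was about 6.4 in the first image and 4.0 in the second, so they moved 2.4 units closer together.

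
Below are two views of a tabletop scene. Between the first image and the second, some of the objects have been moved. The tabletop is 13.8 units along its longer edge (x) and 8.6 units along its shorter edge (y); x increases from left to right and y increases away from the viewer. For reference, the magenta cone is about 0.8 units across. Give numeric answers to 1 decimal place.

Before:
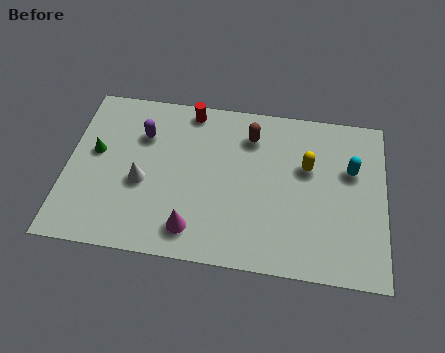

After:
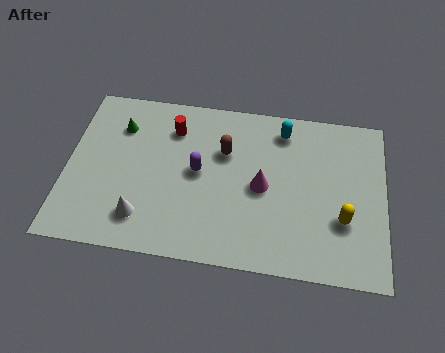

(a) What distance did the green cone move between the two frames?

1.8

From (1.2, 4.9) to (2.2, 6.4), the green cone covered √(1.0² + 1.5²) ≈ 1.8 units.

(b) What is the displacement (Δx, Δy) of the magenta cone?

(2.9, 2.6)

The magenta cone started near (5.6, 1.5) and ended near (8.5, 4.1).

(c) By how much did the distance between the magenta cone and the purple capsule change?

-2.4

Before: roughly 5.2 units apart; after: 2.8. That's 2.4 units closer together.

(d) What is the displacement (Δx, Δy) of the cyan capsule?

(-3.0, 1.7)

From the two frames, the cyan capsule sits at roughly (12.3, 5.5) before and (9.3, 7.2) after.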